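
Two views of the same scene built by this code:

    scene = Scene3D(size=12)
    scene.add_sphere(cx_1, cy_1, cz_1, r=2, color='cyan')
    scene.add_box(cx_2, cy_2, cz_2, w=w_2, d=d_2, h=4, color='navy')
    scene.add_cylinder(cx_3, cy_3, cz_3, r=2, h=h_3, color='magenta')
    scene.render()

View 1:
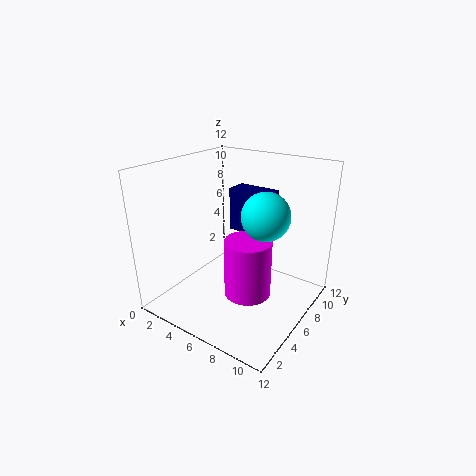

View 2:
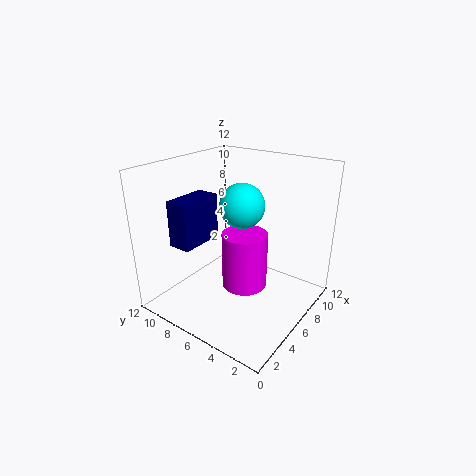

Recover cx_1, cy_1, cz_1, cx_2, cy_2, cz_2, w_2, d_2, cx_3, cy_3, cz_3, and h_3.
cx_1 = 8; cy_1 = 7; cz_1 = 8; cx_2 = 3; cy_2 = 9; cz_2 = 5; w_2 = 4; d_2 = 2; cx_3 = 7; cy_3 = 6; cz_3 = 1; h_3 = 5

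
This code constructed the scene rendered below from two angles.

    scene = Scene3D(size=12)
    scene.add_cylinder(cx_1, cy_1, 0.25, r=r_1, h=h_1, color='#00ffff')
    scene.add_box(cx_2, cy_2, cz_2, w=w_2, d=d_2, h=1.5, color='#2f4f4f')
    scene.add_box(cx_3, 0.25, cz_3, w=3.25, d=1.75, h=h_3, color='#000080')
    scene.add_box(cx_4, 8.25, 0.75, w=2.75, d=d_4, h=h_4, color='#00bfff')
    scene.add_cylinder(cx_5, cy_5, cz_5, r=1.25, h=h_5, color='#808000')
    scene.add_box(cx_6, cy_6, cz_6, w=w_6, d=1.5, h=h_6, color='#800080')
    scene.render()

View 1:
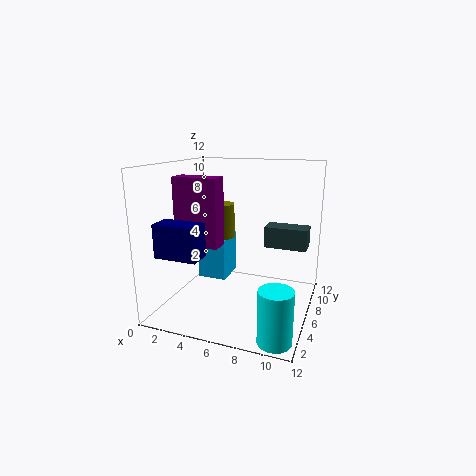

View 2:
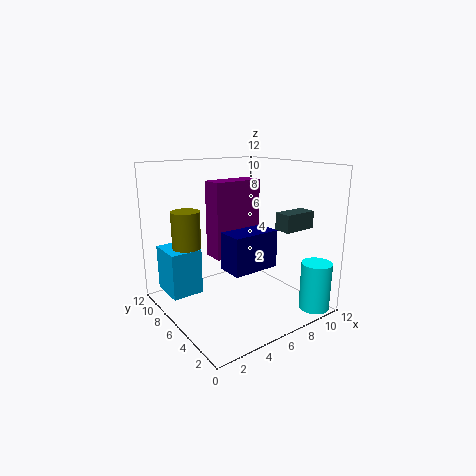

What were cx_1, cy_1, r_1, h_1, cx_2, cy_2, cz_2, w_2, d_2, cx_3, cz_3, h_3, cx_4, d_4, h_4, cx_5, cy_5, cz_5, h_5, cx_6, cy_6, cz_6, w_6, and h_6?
cx_1 = 10.5
cy_1 = 1.25
r_1 = 1.25
h_1 = 4
cx_2 = 9
cy_2 = 3.25
cz_2 = 6.5
w_2 = 3
d_2 = 1.5
cx_3 = 1.75
cz_3 = 5.75
h_3 = 2.5
cx_4 = 1
d_4 = 3.25
h_4 = 4
cx_5 = 3
cy_5 = 9.5
cz_5 = 4.75
h_5 = 3.25
cx_6 = 2
cy_6 = 2.75
cz_6 = 6
w_6 = 3.5
h_6 = 5.25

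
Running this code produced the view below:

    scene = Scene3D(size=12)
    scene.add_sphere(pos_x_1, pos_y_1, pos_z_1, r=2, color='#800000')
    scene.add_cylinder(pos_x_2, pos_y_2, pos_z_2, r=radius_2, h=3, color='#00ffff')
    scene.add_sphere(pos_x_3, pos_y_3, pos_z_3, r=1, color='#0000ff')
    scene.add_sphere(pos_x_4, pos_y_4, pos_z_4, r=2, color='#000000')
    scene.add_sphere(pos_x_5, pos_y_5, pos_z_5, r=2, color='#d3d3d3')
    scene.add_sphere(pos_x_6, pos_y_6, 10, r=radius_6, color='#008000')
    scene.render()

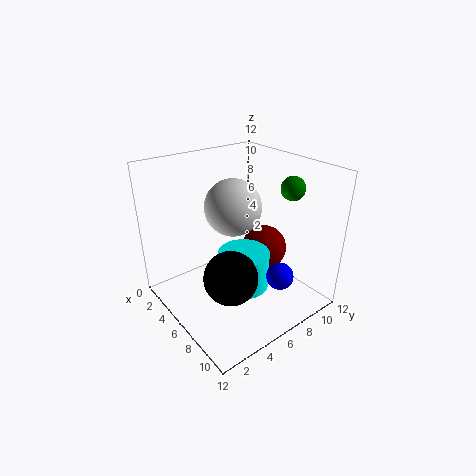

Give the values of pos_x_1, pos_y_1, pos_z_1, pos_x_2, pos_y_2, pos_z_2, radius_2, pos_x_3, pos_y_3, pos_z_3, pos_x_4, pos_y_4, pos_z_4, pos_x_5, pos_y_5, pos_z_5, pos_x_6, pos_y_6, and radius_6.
pos_x_1 = 6
pos_y_1 = 9
pos_z_1 = 4
pos_x_2 = 8
pos_y_2 = 5
pos_z_2 = 3
radius_2 = 2
pos_x_3 = 11
pos_y_3 = 6
pos_z_3 = 5
pos_x_4 = 9
pos_y_4 = 3
pos_z_4 = 5
pos_x_5 = 8
pos_y_5 = 4
pos_z_5 = 10
pos_x_6 = 8
pos_y_6 = 10
radius_6 = 1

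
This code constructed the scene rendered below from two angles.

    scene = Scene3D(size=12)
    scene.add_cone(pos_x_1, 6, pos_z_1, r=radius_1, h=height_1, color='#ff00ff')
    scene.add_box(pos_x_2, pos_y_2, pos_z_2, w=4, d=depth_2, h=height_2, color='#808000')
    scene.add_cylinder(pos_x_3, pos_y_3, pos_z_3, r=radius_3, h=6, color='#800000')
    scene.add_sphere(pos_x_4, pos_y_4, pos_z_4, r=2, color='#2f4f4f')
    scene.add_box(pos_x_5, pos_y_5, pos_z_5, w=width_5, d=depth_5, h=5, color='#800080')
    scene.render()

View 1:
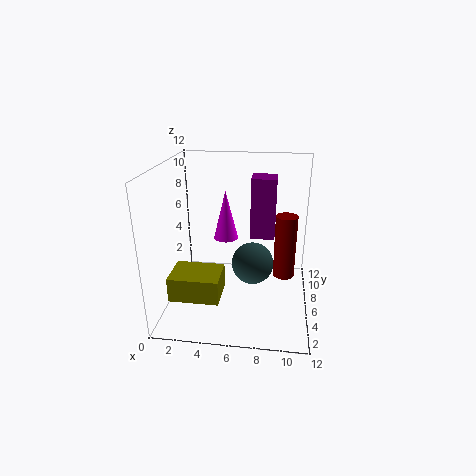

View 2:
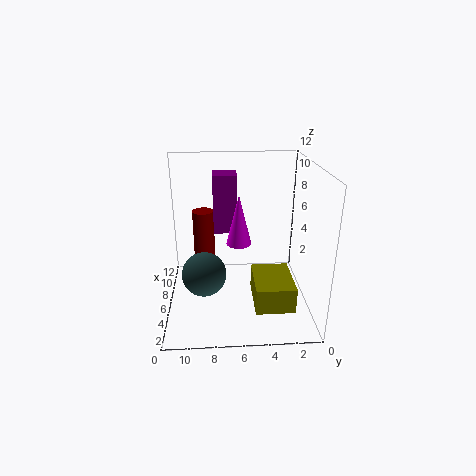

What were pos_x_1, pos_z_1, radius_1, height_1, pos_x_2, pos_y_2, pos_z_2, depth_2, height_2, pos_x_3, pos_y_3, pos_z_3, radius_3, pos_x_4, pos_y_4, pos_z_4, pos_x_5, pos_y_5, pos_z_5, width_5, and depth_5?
pos_x_1 = 5, pos_z_1 = 6, radius_1 = 1, height_1 = 4, pos_x_2 = 1, pos_y_2 = 2, pos_z_2 = 2, depth_2 = 3, height_2 = 2, pos_x_3 = 10, pos_y_3 = 9, pos_z_3 = 1, radius_3 = 1, pos_x_4 = 7, pos_y_4 = 9, pos_z_4 = 2, pos_x_5 = 7, pos_y_5 = 6, pos_z_5 = 6, width_5 = 2, depth_5 = 2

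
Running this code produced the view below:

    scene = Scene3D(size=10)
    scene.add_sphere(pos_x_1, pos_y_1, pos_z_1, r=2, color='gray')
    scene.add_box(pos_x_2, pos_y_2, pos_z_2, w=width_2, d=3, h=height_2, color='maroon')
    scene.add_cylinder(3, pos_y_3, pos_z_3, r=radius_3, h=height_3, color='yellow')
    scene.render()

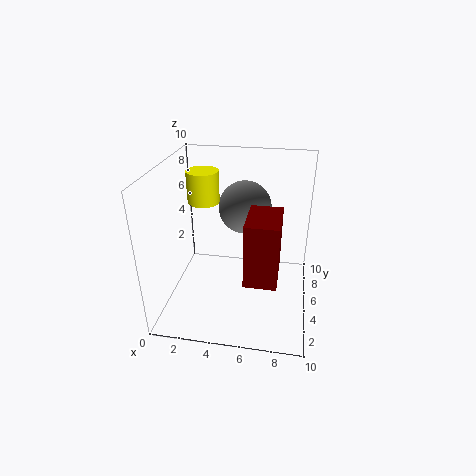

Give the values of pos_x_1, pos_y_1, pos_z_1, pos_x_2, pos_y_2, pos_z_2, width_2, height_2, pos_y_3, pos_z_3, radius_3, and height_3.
pos_x_1 = 5; pos_y_1 = 8; pos_z_1 = 6; pos_x_2 = 6; pos_y_2 = 1; pos_z_2 = 4; width_2 = 2; height_2 = 4; pos_y_3 = 4; pos_z_3 = 8; radius_3 = 1; height_3 = 2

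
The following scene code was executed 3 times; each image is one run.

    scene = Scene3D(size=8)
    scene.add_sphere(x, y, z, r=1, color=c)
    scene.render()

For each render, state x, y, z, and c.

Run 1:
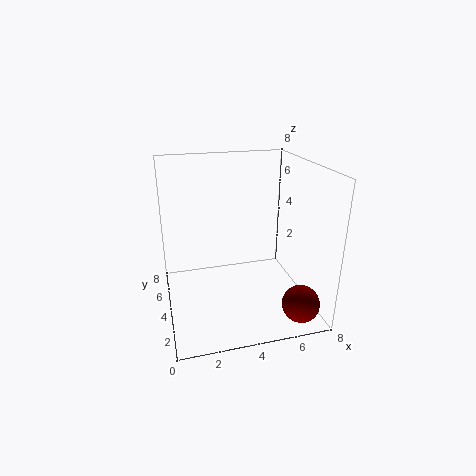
x = 6.75
y = 1.25
z = 1
c = 'maroon'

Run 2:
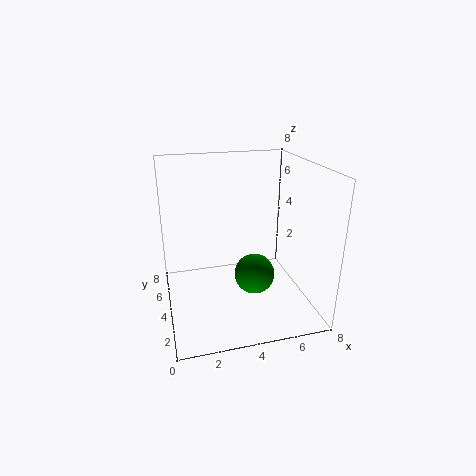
x = 4.25
y = 1.75
z = 3
c = 'green'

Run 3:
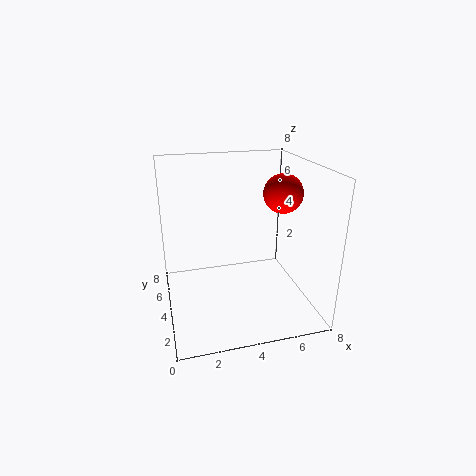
x = 6
y = 2.75
z = 6.75
c = 'red'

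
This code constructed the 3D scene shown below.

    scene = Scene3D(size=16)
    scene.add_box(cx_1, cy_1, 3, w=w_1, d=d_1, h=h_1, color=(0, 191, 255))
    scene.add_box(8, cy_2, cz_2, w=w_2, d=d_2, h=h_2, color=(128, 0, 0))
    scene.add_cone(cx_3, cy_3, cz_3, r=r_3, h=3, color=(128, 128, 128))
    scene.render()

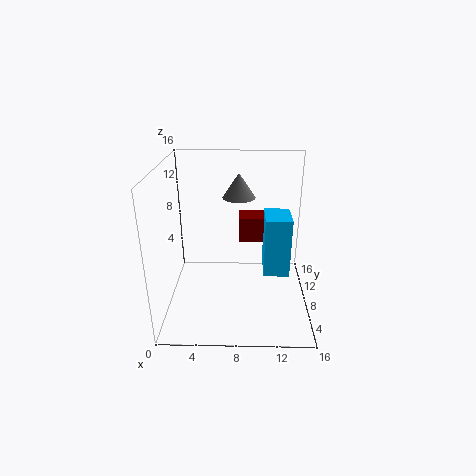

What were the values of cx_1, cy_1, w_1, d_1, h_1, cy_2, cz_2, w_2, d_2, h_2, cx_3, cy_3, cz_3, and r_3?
cx_1 = 11
cy_1 = 8
w_1 = 3
d_1 = 4
h_1 = 7
cy_2 = 11
cz_2 = 6
w_2 = 5
d_2 = 3
h_2 = 3
cx_3 = 8
cy_3 = 13
cz_3 = 11
r_3 = 2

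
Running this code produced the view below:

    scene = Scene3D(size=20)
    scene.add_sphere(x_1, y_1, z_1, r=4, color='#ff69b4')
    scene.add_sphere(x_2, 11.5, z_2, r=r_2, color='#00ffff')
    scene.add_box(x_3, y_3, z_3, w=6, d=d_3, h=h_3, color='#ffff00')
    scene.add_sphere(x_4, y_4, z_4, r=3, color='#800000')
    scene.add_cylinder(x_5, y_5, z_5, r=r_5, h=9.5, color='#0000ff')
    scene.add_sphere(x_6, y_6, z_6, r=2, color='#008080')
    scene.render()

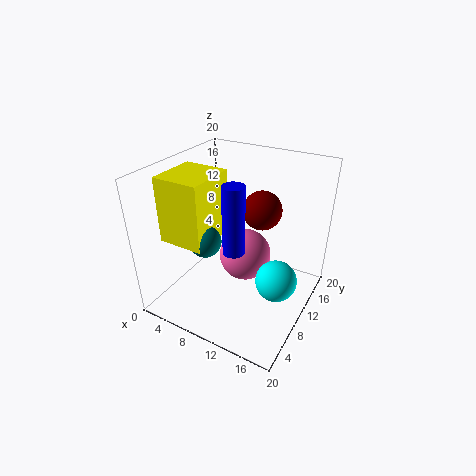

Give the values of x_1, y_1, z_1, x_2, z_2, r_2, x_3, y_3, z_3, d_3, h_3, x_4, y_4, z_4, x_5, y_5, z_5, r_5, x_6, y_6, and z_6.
x_1 = 9; y_1 = 14; z_1 = 4.5; x_2 = 15.5; z_2 = 3.5; r_2 = 3; x_3 = 3; y_3 = 2.5; z_3 = 11.5; d_3 = 6.5; h_3 = 8.5; x_4 = 10.5; y_4 = 16.5; z_4 = 11.5; x_5 = 10.5; y_5 = 8; z_5 = 9; r_5 = 1.5; x_6 = 8.5; y_6 = 4.5; z_6 = 12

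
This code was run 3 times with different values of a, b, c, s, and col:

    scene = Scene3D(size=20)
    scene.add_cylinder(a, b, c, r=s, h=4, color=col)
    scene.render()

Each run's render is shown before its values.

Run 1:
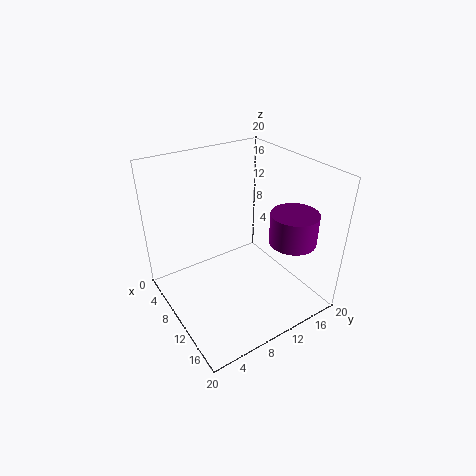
a = 16.5, b = 14, c = 11.5, s = 3, col = 'purple'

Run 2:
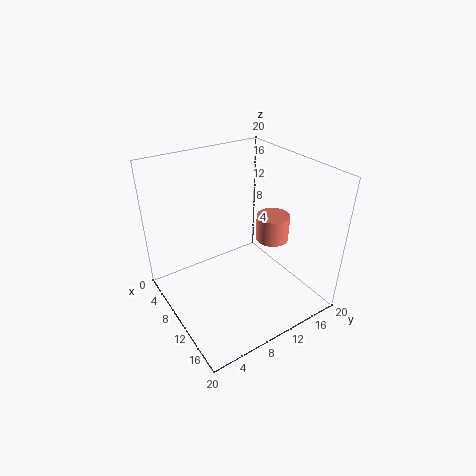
a = 9, b = 17, c = 7, s = 2.5, col = 'salmon'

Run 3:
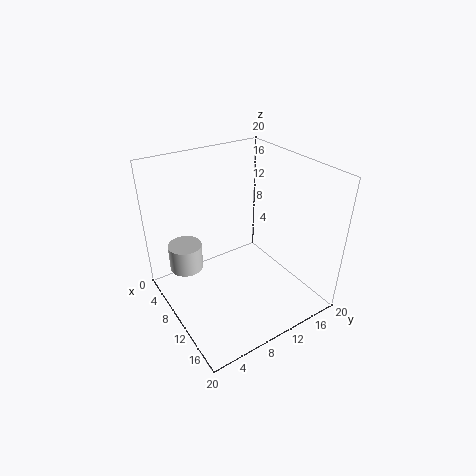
a = 4, b = 4.5, c = 3.5, s = 2.5, col = 'lightgray'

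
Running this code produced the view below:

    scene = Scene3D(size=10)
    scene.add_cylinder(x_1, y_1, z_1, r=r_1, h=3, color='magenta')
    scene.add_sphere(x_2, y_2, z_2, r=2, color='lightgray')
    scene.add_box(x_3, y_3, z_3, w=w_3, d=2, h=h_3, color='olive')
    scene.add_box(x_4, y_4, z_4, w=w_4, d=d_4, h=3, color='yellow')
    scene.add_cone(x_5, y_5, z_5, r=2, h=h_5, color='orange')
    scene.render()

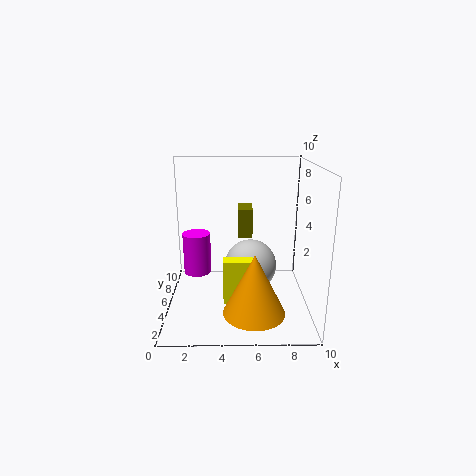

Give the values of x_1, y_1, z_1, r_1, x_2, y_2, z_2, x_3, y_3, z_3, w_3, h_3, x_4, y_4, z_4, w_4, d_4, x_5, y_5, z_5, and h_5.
x_1 = 2
y_1 = 6
z_1 = 2
r_1 = 1
x_2 = 6
y_2 = 7
z_2 = 2
x_3 = 5
y_3 = 5
z_3 = 5
w_3 = 1
h_3 = 2
x_4 = 4
y_4 = 3
z_4 = 1
w_4 = 2
d_4 = 1
x_5 = 6
y_5 = 2
z_5 = 1
h_5 = 4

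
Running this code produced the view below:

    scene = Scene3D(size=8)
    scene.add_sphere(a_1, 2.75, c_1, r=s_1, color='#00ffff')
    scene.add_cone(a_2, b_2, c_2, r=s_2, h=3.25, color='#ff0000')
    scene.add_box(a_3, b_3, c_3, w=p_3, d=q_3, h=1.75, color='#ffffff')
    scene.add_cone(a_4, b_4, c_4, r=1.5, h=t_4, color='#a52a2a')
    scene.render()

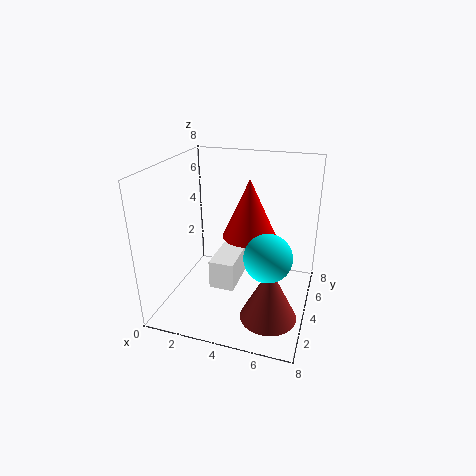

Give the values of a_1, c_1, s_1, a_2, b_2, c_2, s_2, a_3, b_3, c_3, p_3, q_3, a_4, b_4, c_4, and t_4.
a_1 = 6; c_1 = 3.75; s_1 = 1.25; a_2 = 4.5; b_2 = 4.5; c_2 = 4; s_2 = 1.5; a_3 = 2.25; b_3 = 3.75; c_3 = 0.5; p_3 = 1.5; q_3 = 2.75; a_4 = 6.25; b_4 = 2.25; c_4 = 0.5; t_4 = 3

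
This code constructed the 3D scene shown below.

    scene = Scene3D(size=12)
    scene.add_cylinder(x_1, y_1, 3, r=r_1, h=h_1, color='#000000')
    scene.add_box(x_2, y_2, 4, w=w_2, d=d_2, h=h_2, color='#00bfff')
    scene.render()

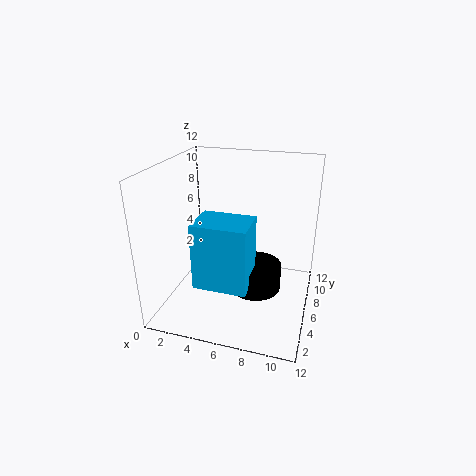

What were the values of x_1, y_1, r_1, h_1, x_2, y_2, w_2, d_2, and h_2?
x_1 = 8
y_1 = 4
r_1 = 2
h_1 = 2
x_2 = 4
y_2 = 1
w_2 = 4
d_2 = 3
h_2 = 5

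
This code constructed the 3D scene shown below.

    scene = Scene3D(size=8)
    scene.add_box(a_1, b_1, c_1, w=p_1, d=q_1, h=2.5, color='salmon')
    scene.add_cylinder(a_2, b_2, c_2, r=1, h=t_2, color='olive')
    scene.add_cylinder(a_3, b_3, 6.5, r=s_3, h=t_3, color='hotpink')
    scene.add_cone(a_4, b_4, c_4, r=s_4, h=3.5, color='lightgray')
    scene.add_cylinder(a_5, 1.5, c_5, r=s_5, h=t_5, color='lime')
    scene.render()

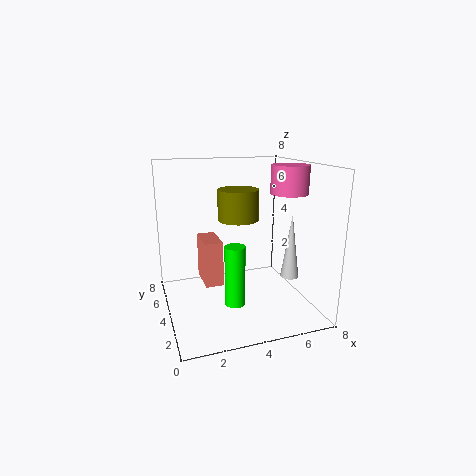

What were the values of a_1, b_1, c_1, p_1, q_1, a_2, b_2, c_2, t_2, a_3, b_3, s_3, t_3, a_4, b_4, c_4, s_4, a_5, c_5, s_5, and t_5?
a_1 = 2; b_1 = 3.5; c_1 = 1.5; p_1 = 1; q_1 = 2; a_2 = 3.5; b_2 = 2.5; c_2 = 5.5; t_2 = 1.5; a_3 = 6.5; b_3 = 3; s_3 = 1; t_3 = 1.5; a_4 = 6.5; b_4 = 2.5; c_4 = 2; s_4 = 0.5; a_5 = 3; c_5 = 1.5; s_5 = 0.5; t_5 = 3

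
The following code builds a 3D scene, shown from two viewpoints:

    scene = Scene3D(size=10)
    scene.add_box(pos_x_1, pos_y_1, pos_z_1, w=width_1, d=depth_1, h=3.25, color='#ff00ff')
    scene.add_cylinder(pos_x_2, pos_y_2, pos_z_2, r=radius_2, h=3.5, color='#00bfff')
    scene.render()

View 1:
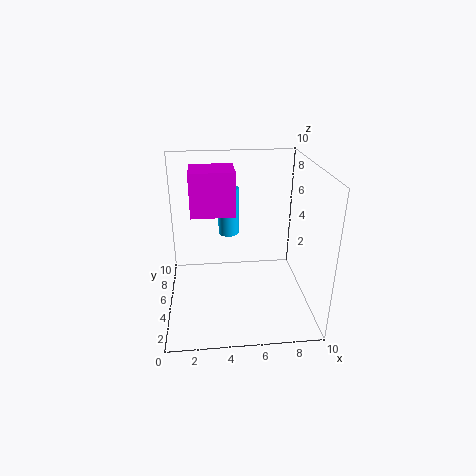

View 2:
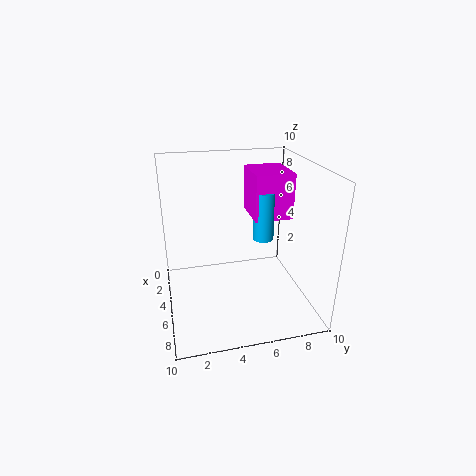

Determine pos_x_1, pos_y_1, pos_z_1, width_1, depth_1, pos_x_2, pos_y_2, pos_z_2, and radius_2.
pos_x_1 = 1.75; pos_y_1 = 6.25; pos_z_1 = 6; width_1 = 3.25; depth_1 = 2.75; pos_x_2 = 4.5; pos_y_2 = 7; pos_z_2 = 4.5; radius_2 = 0.75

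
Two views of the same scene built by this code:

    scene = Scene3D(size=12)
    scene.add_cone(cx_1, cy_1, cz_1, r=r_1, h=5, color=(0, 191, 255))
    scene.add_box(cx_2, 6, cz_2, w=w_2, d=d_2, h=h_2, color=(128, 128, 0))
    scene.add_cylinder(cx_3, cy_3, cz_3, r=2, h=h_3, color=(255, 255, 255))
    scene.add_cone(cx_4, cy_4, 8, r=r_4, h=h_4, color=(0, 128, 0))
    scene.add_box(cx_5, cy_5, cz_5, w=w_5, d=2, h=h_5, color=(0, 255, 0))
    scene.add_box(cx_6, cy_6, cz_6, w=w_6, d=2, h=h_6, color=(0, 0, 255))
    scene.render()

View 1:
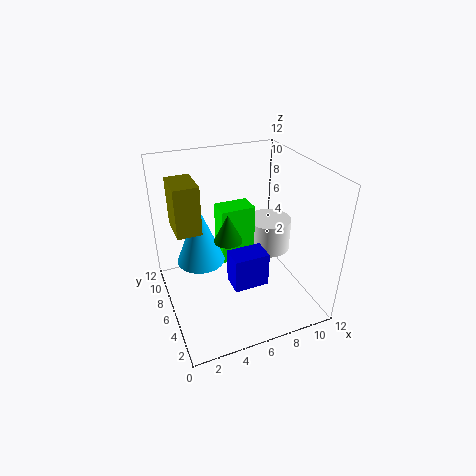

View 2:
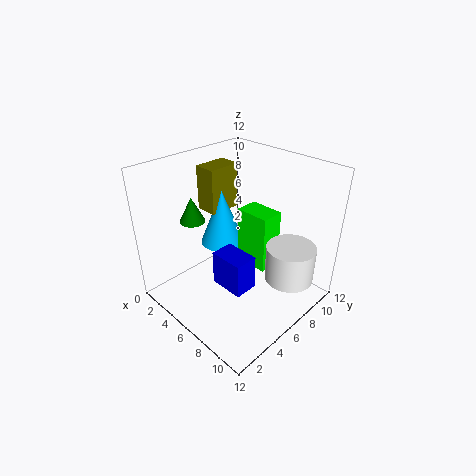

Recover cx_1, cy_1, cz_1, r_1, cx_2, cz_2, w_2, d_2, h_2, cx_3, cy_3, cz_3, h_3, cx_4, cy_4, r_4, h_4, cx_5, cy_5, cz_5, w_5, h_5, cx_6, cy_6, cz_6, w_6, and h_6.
cx_1 = 3
cy_1 = 7
cz_1 = 4
r_1 = 2
cx_2 = 1
cz_2 = 7
w_2 = 2
d_2 = 3
h_2 = 4
cx_3 = 10
cy_3 = 8
cz_3 = 3
h_3 = 3
cx_4 = 4
cy_4 = 3
r_4 = 1
h_4 = 2
cx_5 = 5
cy_5 = 7
cz_5 = 3
w_5 = 3
h_5 = 5
cx_6 = 5
cy_6 = 4
cz_6 = 2
w_6 = 3
h_6 = 3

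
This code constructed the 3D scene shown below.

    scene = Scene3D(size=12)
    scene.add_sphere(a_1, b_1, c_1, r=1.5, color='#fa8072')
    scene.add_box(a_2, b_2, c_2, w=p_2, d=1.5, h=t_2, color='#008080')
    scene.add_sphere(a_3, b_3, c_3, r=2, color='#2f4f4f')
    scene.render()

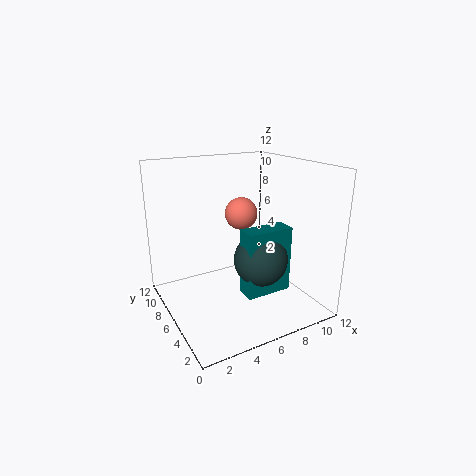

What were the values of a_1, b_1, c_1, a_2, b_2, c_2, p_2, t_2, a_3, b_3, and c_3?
a_1 = 8; b_1 = 9; c_1 = 7; a_2 = 4.5; b_2 = 1.5; c_2 = 3; p_2 = 3.5; t_2 = 5; a_3 = 6; b_3 = 2.5; c_3 = 5.5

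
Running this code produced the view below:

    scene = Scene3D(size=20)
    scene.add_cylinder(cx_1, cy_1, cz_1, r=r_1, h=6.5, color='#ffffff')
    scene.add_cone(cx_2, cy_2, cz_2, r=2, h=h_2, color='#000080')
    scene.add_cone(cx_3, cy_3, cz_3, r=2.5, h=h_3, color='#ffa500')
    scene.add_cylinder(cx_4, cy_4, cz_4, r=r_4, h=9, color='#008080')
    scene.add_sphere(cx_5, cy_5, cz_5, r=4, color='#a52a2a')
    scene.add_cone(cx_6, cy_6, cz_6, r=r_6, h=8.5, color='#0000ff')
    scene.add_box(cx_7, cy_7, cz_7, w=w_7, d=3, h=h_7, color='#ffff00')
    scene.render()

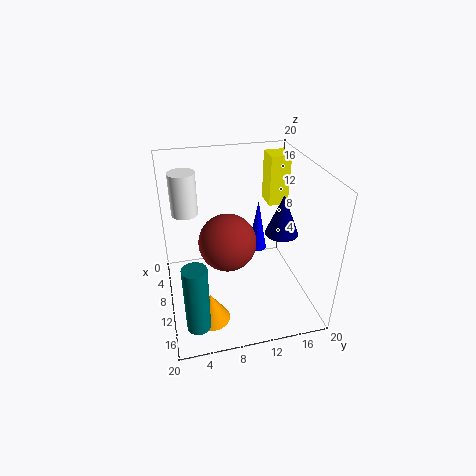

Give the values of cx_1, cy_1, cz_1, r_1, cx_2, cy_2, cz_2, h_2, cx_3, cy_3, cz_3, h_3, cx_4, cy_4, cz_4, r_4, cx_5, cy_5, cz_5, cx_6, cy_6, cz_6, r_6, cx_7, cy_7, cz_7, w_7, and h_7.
cx_1 = 3; cy_1 = 3.5; cz_1 = 11; r_1 = 2; cx_2 = 15.5; cy_2 = 14; cz_2 = 13.5; h_2 = 5; cx_3 = 15; cy_3 = 5; cz_3 = 1; h_3 = 4; cx_4 = 17.5; cy_4 = 3; cz_4 = 2.5; r_4 = 1.5; cx_5 = 10; cy_5 = 8.5; cz_5 = 9.5; cx_6 = 3.5; cy_6 = 15; cz_6 = 3.5; r_6 = 1.5; cx_7 = 2; cy_7 = 16; cz_7 = 12; w_7 = 3.5; h_7 = 7.5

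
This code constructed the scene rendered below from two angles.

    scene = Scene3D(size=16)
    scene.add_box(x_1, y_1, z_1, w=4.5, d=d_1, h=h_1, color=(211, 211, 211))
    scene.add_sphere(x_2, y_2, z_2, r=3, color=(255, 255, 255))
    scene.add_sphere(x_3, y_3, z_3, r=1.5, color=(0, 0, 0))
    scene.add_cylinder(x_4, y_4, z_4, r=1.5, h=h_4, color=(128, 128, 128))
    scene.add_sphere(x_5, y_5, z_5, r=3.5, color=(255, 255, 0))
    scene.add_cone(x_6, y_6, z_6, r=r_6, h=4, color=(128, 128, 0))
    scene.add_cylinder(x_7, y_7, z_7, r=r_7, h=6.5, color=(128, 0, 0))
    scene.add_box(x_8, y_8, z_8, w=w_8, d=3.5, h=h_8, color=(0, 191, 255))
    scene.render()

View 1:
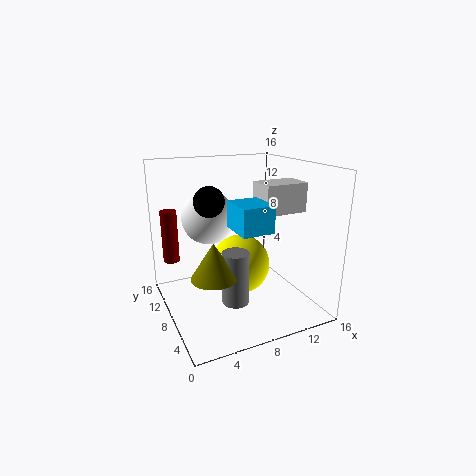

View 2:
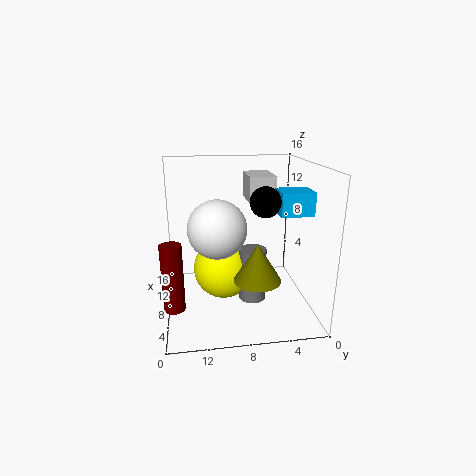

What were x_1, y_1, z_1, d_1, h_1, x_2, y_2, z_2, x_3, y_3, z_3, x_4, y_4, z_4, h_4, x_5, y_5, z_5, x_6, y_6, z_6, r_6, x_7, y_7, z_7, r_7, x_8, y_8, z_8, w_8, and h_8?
x_1 = 9
y_1 = 3.5
z_1 = 11.5
d_1 = 3
h_1 = 3
x_2 = 5.5
y_2 = 10.5
z_2 = 10
x_3 = 4
y_3 = 6
z_3 = 13
x_4 = 7
y_4 = 6.5
z_4 = 1
h_4 = 6
x_5 = 9
y_5 = 9.5
z_5 = 4
x_6 = 4.5
y_6 = 6.5
z_6 = 4.5
r_6 = 2.5
x_7 = 2
y_7 = 15
z_7 = 3.5
r_7 = 1
x_8 = 5
y_8 = 0.5
z_8 = 11
w_8 = 3
h_8 = 2.5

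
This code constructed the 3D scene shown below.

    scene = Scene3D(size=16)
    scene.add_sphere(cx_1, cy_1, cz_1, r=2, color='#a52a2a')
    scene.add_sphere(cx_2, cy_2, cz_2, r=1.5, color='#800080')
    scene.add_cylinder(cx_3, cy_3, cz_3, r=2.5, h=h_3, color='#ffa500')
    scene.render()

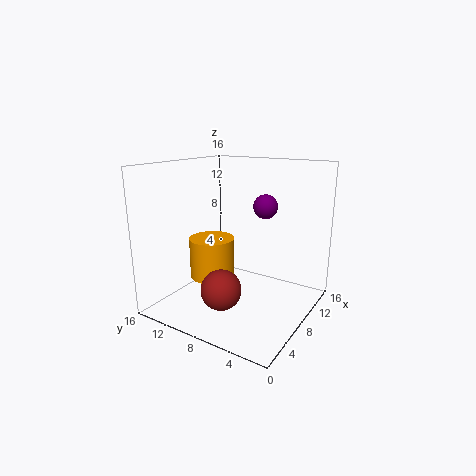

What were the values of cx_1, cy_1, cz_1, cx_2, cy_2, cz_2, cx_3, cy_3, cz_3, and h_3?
cx_1 = 2.5; cy_1 = 6.5; cz_1 = 4.5; cx_2 = 13.5; cy_2 = 7.5; cz_2 = 10.5; cx_3 = 6.5; cy_3 = 10.5; cz_3 = 3.5; h_3 = 4.5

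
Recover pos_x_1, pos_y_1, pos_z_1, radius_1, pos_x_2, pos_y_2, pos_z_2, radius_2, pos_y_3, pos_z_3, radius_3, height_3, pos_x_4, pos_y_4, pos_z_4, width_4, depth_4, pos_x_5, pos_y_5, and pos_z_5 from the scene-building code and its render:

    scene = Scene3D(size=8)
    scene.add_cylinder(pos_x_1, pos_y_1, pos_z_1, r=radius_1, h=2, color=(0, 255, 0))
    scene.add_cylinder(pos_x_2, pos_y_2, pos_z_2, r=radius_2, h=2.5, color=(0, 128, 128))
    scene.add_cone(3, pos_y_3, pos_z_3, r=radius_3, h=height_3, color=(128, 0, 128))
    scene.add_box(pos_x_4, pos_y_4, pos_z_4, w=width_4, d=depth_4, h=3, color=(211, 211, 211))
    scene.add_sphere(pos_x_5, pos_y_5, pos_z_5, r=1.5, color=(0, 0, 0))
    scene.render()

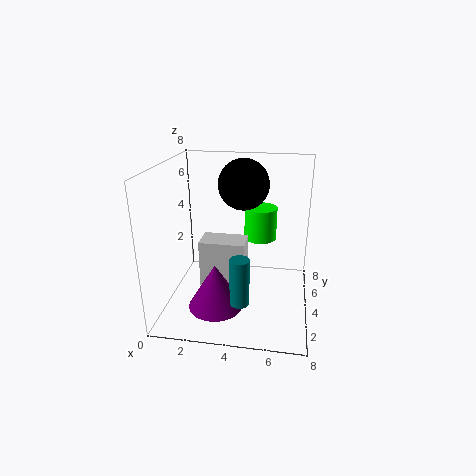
pos_x_1 = 5; pos_y_1 = 6.5; pos_z_1 = 3; radius_1 = 1; pos_x_2 = 4.5; pos_y_2 = 1.5; pos_z_2 = 1.5; radius_2 = 0.5; pos_y_3 = 2.5; pos_z_3 = 0.5; radius_3 = 1.5; height_3 = 2.5; pos_x_4 = 2; pos_y_4 = 3; pos_z_4 = 1; width_4 = 2.5; depth_4 = 1.5; pos_x_5 = 4; pos_y_5 = 6; pos_z_5 = 6.5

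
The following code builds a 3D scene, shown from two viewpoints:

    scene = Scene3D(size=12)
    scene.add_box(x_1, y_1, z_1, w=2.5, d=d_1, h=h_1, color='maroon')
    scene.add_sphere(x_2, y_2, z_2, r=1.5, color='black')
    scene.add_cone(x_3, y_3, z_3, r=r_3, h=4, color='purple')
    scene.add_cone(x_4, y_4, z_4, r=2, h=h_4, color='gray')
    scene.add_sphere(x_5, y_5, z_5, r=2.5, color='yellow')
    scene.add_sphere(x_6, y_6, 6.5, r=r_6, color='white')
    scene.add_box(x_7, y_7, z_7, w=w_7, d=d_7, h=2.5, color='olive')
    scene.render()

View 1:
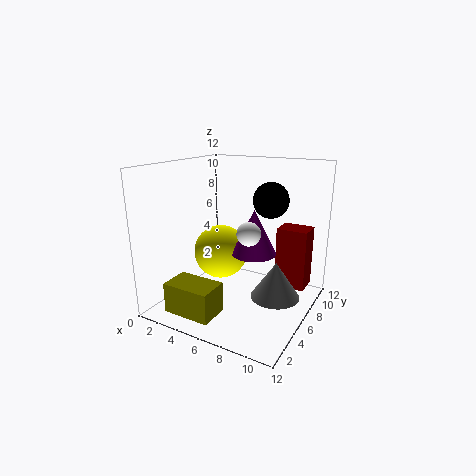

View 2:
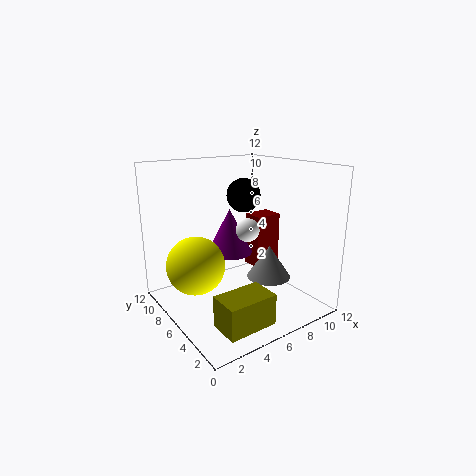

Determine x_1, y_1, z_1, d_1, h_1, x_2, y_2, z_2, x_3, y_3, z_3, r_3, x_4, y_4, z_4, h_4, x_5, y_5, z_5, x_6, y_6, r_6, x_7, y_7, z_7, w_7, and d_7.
x_1 = 9, y_1 = 7, z_1 = 2, d_1 = 2, h_1 = 5, x_2 = 8, y_2 = 8, z_2 = 9, x_3 = 6.5, y_3 = 8, z_3 = 4, r_3 = 2, x_4 = 9.5, y_4 = 6, z_4 = 1.5, h_4 = 3, x_5 = 3, y_5 = 8, z_5 = 3.5, x_6 = 7, y_6 = 6, r_6 = 1, x_7 = 2, y_7 = 1, z_7 = 0.5, w_7 = 4, d_7 = 2.5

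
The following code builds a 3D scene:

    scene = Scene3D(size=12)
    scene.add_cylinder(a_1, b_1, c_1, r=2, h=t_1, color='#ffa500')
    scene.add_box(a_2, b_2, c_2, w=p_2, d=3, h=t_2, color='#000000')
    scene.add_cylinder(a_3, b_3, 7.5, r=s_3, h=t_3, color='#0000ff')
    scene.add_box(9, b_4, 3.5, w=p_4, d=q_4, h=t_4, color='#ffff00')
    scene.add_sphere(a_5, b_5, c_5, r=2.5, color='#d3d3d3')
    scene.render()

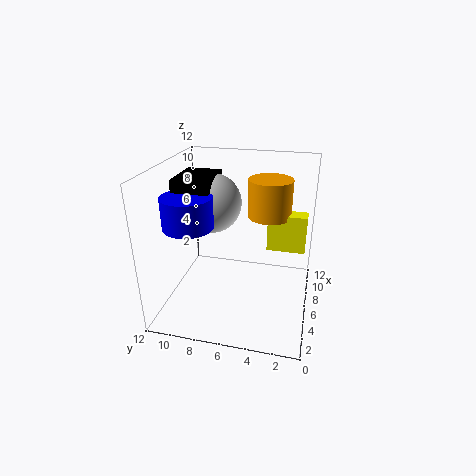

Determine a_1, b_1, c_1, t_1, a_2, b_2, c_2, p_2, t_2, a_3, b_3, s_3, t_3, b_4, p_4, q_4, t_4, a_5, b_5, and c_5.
a_1 = 10, b_1 = 4, c_1 = 6.5, t_1 = 3.5, a_2 = 4.5, b_2 = 8, c_2 = 8.5, p_2 = 4, t_2 = 2.5, a_3 = 4, b_3 = 9.5, s_3 = 2, t_3 = 2.5, b_4 = 0.5, p_4 = 1.5, q_4 = 3.5, t_4 = 3.5, a_5 = 7, b_5 = 8.5, c_5 = 8.5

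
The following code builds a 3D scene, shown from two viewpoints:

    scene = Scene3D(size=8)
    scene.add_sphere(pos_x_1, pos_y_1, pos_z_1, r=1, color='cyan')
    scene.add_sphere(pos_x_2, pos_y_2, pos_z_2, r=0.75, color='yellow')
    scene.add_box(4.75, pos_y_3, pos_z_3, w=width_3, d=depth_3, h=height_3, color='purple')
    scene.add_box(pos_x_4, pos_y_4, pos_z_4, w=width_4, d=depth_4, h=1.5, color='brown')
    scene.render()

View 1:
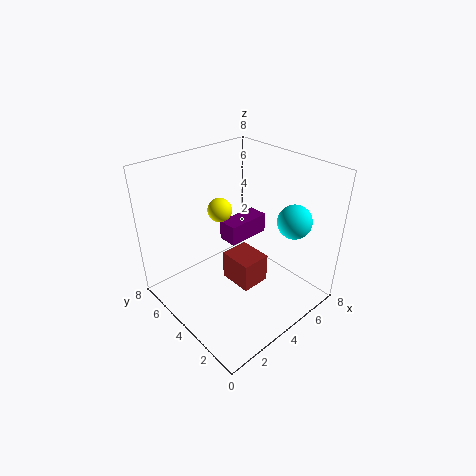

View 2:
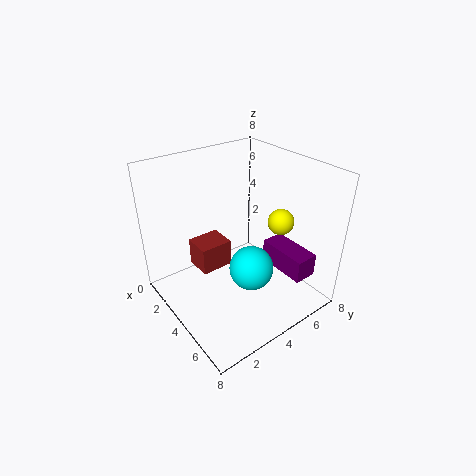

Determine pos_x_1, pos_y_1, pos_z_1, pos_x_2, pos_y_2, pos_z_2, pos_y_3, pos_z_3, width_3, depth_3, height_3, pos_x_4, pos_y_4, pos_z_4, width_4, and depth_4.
pos_x_1 = 7
pos_y_1 = 2.5
pos_z_1 = 4.5
pos_x_2 = 4.75
pos_y_2 = 6.5
pos_z_2 = 4.5
pos_y_3 = 5.25
pos_z_3 = 2.5
width_3 = 2.75
depth_3 = 1.25
height_3 = 1.25
pos_x_4 = 2.5
pos_y_4 = 1.75
pos_z_4 = 2.5
width_4 = 1.5
depth_4 = 1.75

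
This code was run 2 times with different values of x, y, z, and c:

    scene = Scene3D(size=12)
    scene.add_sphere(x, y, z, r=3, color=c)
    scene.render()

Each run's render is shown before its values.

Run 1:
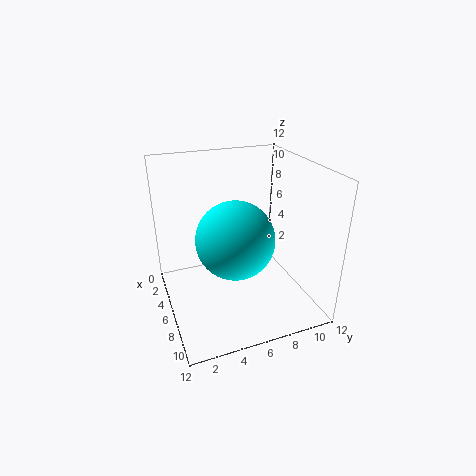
x = 8; y = 5; z = 7; c = 'cyan'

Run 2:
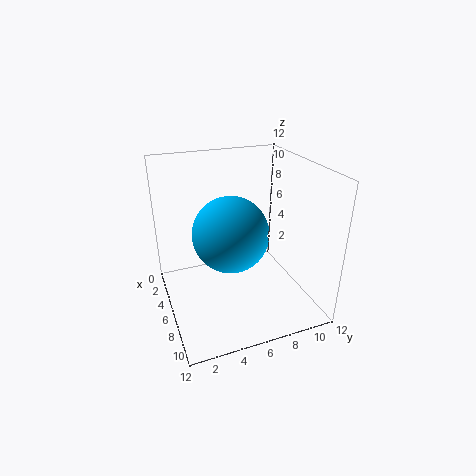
x = 7; y = 5; z = 7; c = 'deepskyblue'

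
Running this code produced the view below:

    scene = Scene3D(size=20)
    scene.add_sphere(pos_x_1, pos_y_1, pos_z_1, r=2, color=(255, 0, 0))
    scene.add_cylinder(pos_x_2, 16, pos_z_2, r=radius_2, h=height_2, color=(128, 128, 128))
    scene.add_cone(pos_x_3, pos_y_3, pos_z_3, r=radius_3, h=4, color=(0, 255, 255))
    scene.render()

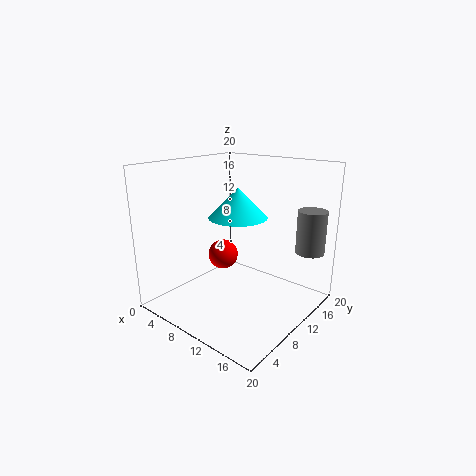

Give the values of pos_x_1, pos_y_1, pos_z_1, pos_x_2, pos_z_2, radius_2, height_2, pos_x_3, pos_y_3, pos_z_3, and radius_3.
pos_x_1 = 9
pos_y_1 = 8
pos_z_1 = 8
pos_x_2 = 18
pos_z_2 = 8
radius_2 = 2
height_2 = 6
pos_x_3 = 10
pos_y_3 = 10
pos_z_3 = 13
radius_3 = 4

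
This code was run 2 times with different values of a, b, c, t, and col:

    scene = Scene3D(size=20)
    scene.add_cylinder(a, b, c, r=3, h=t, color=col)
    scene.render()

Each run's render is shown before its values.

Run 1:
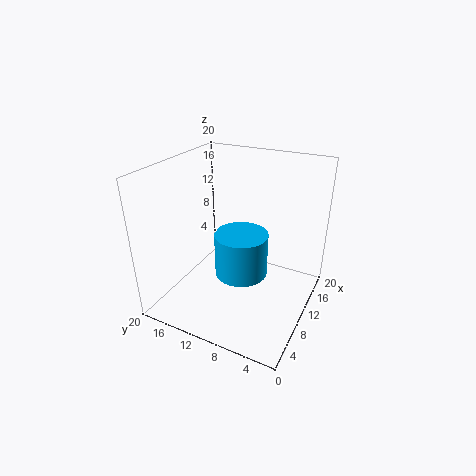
a = 3.5; b = 6.25; c = 9.75; t = 5; col = 'deepskyblue'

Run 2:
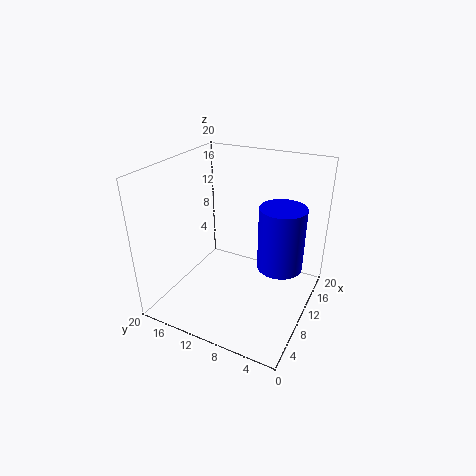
a = 10; b = 3.75; c = 7.25; t = 8.5; col = 'blue'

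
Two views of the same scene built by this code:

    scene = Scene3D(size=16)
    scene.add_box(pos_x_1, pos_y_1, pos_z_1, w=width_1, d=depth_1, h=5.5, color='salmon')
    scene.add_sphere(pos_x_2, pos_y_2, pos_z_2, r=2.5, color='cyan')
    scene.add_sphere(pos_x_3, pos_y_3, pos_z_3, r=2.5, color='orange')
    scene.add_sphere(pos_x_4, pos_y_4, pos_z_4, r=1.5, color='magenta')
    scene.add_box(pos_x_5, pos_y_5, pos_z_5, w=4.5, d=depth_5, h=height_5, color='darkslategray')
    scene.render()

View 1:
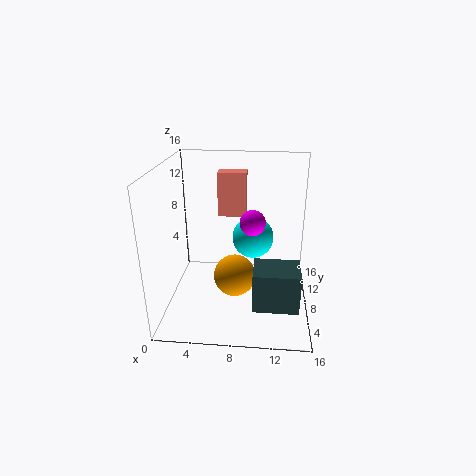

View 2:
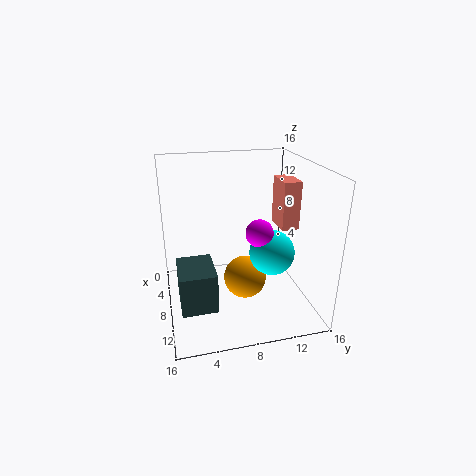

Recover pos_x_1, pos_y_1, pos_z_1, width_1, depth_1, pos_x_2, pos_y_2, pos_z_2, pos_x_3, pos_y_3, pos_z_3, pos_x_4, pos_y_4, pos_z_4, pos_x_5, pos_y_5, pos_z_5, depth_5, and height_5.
pos_x_1 = 5
pos_y_1 = 13
pos_z_1 = 8.5
width_1 = 3.5
depth_1 = 2
pos_x_2 = 9.5
pos_y_2 = 11.5
pos_z_2 = 6.5
pos_x_3 = 7.5
pos_y_3 = 9
pos_z_3 = 2.5
pos_x_4 = 9.5
pos_y_4 = 10
pos_z_4 = 9
pos_x_5 = 10
pos_y_5 = 1
pos_z_5 = 3.5
depth_5 = 3.5
height_5 = 4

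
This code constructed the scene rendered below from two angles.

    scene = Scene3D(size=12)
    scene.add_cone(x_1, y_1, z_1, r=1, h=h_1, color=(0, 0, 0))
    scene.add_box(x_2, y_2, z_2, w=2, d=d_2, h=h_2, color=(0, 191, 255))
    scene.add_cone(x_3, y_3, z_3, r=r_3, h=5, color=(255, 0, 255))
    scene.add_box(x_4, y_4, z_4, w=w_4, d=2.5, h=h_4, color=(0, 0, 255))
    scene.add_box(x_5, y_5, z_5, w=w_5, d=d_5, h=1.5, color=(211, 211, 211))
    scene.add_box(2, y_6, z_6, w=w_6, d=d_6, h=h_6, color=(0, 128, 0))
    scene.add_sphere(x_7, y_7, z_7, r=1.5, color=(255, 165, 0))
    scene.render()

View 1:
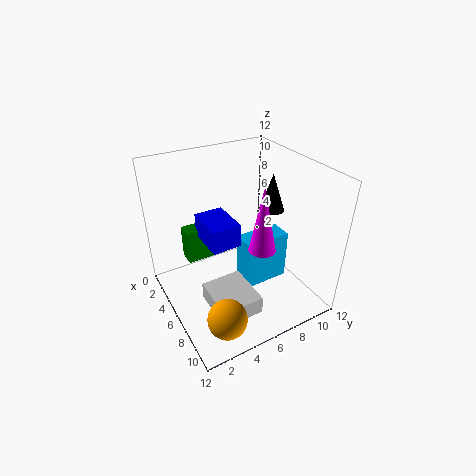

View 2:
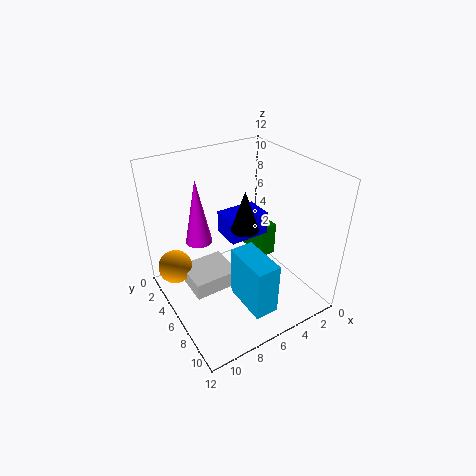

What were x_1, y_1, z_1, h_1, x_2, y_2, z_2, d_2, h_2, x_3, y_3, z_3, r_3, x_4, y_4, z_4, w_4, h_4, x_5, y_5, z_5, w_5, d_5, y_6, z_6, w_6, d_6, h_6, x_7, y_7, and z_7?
x_1 = 7, y_1 = 8.5, z_1 = 8.5, h_1 = 3, x_2 = 5, y_2 = 6.5, z_2 = 1, d_2 = 4, h_2 = 4.5, x_3 = 9.5, y_3 = 6, z_3 = 7, r_3 = 1, x_4 = 3, y_4 = 3.5, z_4 = 5.5, w_4 = 3.5, h_4 = 2, x_5 = 6, y_5 = 2.5, z_5 = 1, w_5 = 4, d_5 = 3.5, y_6 = 2.5, z_6 = 3, w_6 = 1.5, d_6 = 3.5, h_6 = 3, x_7 = 10.5, y_7 = 2.5, z_7 = 2.5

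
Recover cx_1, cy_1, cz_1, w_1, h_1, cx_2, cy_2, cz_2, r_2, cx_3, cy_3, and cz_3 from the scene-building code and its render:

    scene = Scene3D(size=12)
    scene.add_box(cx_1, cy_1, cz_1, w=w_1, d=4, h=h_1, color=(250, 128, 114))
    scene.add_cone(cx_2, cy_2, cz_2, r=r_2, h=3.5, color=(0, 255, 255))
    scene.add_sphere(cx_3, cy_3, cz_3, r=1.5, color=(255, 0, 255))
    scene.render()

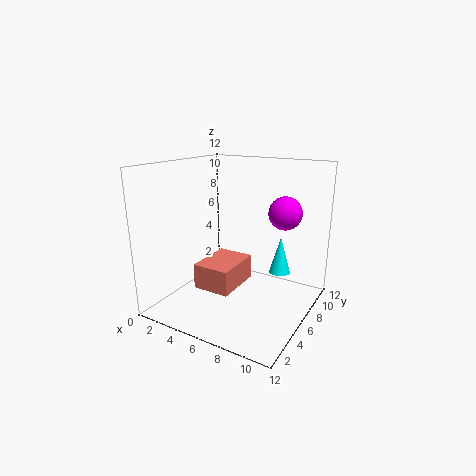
cx_1 = 4
cy_1 = 2.5
cz_1 = 2.5
w_1 = 3
h_1 = 2
cx_2 = 8
cy_2 = 10.5
cz_2 = 1.5
r_2 = 1
cx_3 = 8.5
cy_3 = 10
cz_3 = 7.5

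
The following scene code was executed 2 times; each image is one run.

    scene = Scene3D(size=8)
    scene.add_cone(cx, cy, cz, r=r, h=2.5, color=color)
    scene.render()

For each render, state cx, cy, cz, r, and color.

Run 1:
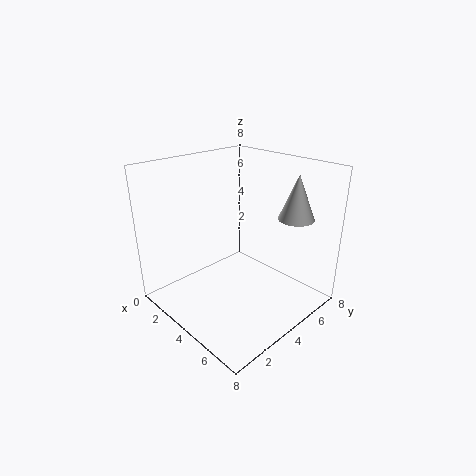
cx = 6
cy = 6.5
cz = 5
r = 1
color = 'lightgray'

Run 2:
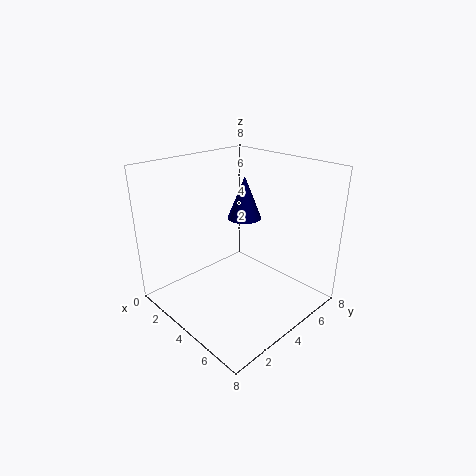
cx = 3
cy = 5.5
cz = 4.5
r = 1
color = 'navy'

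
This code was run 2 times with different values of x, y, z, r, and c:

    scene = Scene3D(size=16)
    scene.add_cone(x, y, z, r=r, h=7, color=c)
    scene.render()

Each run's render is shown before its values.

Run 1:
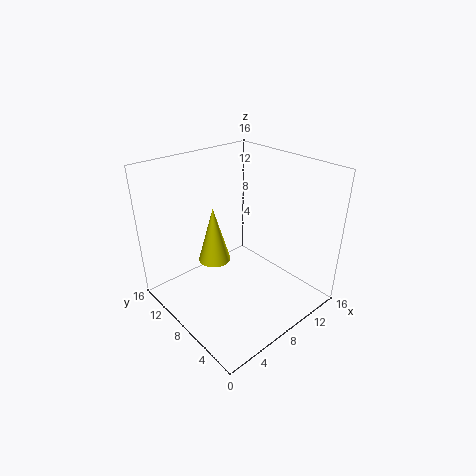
x = 8, y = 12.5, z = 3, r = 2, c = 'yellow'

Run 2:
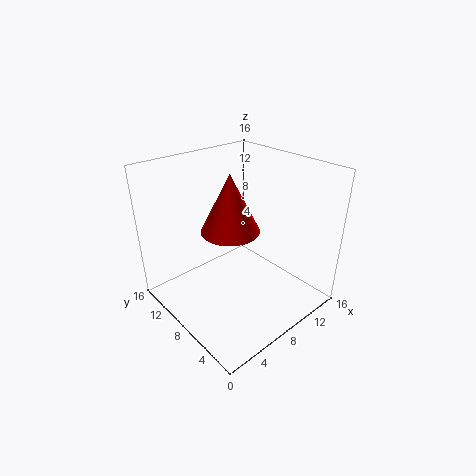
x = 9, y = 10.5, z = 7.5, r = 3.5, c = 'red'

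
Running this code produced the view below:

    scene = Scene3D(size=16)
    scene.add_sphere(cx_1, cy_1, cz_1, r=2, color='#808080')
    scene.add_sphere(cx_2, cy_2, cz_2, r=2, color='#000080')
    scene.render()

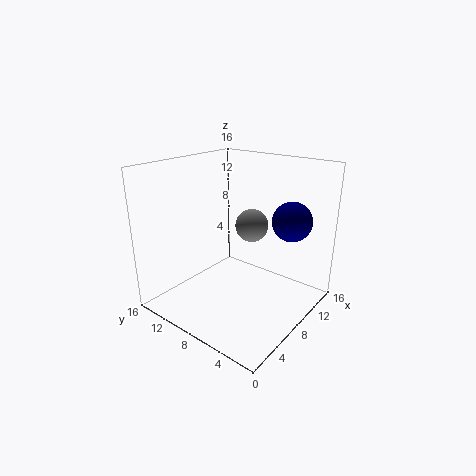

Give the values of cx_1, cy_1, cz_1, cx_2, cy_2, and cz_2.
cx_1 = 12, cy_1 = 9, cz_1 = 8, cx_2 = 9, cy_2 = 2, cz_2 = 11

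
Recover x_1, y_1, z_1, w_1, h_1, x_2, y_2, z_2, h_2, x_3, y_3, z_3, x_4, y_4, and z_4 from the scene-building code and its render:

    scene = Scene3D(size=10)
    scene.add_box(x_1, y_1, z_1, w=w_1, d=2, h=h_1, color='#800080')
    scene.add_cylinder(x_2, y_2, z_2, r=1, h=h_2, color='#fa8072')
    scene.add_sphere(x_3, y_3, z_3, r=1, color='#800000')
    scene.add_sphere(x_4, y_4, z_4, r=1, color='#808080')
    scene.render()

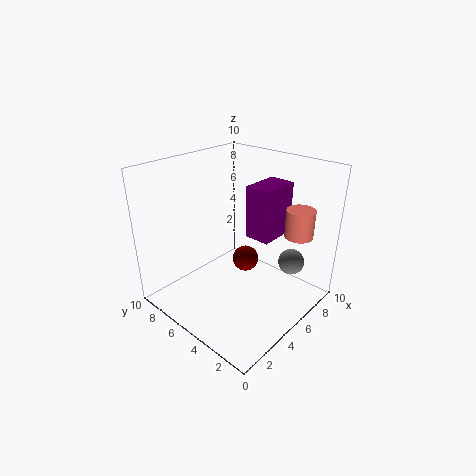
x_1 = 7, y_1 = 4, z_1 = 4, w_1 = 3, h_1 = 4, x_2 = 8, y_2 = 2, z_2 = 5, h_2 = 2, x_3 = 7, y_3 = 6, z_3 = 2, x_4 = 9, y_4 = 3, z_4 = 2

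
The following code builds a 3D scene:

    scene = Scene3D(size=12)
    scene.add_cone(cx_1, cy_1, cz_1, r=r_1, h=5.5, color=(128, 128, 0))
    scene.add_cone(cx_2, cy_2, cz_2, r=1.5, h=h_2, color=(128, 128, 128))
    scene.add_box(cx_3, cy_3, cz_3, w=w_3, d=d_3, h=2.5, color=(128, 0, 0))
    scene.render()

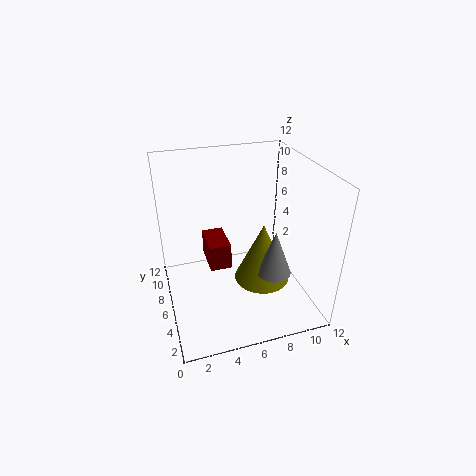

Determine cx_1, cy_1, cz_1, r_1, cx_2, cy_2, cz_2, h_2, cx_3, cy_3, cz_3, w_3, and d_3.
cx_1 = 8.5; cy_1 = 6.5; cz_1 = 1; r_1 = 2.5; cx_2 = 9; cy_2 = 5; cz_2 = 2.5; h_2 = 4; cx_3 = 4; cy_3 = 8; cz_3 = 1.5; w_3 = 2; d_3 = 3.5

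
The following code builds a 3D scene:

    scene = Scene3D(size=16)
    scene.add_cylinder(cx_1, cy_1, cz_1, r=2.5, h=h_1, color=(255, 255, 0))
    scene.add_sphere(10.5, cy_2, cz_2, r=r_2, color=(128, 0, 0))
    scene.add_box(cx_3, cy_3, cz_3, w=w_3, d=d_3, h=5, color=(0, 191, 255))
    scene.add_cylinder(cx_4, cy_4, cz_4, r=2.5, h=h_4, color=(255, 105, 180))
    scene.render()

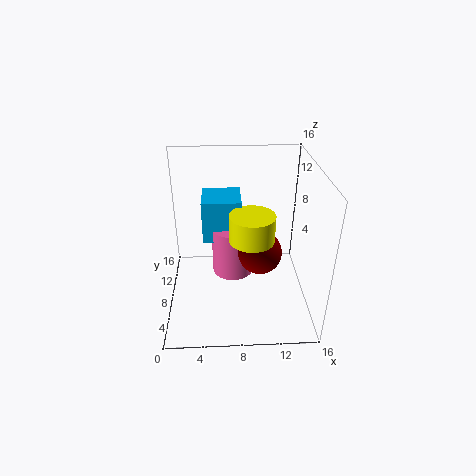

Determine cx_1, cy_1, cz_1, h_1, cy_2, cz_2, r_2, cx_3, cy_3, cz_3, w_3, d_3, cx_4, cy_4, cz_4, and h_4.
cx_1 = 9.5, cy_1 = 7.5, cz_1 = 8, h_1 = 3, cy_2 = 8, cz_2 = 6, r_2 = 2.5, cx_3 = 4, cy_3 = 9.5, cz_3 = 6.5, w_3 = 4.5, d_3 = 4.5, cx_4 = 7.5, cy_4 = 10.5, cz_4 = 2, h_4 = 6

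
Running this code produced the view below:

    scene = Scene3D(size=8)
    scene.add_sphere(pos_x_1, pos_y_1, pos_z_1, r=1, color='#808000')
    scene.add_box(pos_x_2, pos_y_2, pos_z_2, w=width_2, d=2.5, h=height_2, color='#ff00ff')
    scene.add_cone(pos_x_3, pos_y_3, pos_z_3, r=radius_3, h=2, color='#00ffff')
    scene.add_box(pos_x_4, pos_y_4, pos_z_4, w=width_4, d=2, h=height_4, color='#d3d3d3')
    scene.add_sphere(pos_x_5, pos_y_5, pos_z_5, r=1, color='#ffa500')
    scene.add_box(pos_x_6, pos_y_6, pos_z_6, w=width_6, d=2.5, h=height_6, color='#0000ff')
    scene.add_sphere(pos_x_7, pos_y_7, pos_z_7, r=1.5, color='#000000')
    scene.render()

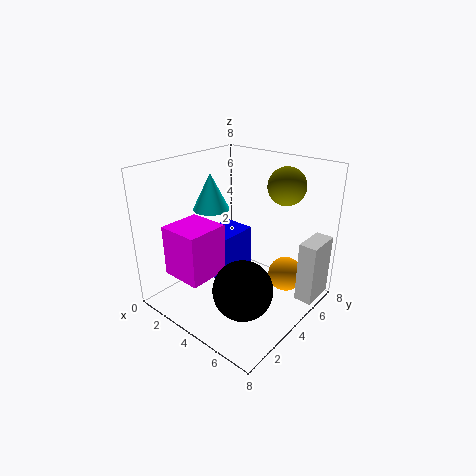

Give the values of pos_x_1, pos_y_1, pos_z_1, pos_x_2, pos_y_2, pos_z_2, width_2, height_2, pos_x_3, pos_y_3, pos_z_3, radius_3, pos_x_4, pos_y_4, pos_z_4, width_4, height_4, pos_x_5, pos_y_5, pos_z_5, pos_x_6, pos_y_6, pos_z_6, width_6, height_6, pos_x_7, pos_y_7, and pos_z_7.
pos_x_1 = 6, pos_y_1 = 5.5, pos_z_1 = 7, pos_x_2 = 0.5, pos_y_2 = 1.5, pos_z_2 = 1.5, width_2 = 2.5, height_2 = 3, pos_x_3 = 2.5, pos_y_3 = 3.5, pos_z_3 = 5.5, radius_3 = 1, pos_x_4 = 7, pos_y_4 = 5.5, pos_z_4 = 0.5, width_4 = 1, height_4 = 3.5, pos_x_5 = 6, pos_y_5 = 6, pos_z_5 = 1.5, pos_x_6 = 1, pos_y_6 = 4, pos_z_6 = 0.5, width_6 = 2, height_6 = 3, pos_x_7 = 6, pos_y_7 = 2, pos_z_7 = 2.5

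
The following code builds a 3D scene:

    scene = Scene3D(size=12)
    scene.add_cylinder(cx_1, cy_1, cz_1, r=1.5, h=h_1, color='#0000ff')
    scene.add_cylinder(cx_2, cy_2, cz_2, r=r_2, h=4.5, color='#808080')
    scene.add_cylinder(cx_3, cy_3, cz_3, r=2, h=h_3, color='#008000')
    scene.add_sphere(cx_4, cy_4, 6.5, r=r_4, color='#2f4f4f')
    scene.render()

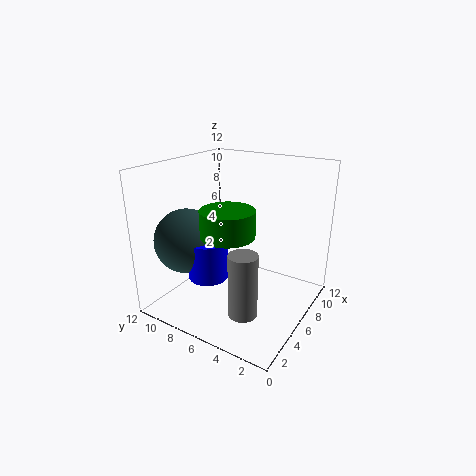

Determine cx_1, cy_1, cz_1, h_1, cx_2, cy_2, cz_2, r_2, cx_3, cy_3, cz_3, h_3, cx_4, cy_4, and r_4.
cx_1 = 2.5, cy_1 = 6.5, cz_1 = 4, h_1 = 3, cx_2 = 1, cy_2 = 2.5, cz_2 = 3, r_2 = 1, cx_3 = 3, cy_3 = 5, cz_3 = 7.5, h_3 = 2, cx_4 = 2.5, cy_4 = 8.5, r_4 = 2.5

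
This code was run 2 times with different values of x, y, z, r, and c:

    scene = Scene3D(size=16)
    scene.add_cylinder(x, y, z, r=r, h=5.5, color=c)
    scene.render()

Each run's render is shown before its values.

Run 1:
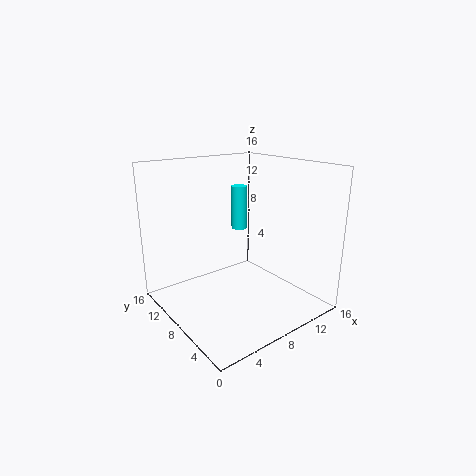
x = 12, y = 13, z = 7, r = 1, c = 'cyan'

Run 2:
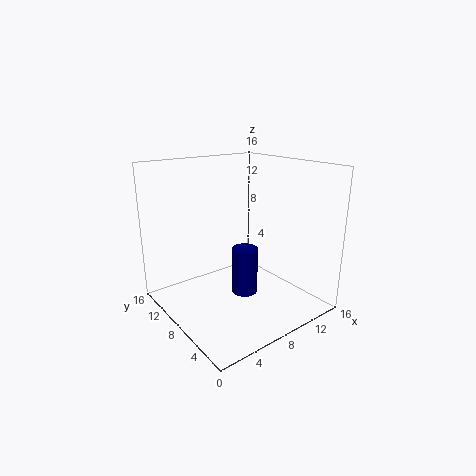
x = 9, y = 8, z = 1, r = 1.5, c = 'navy'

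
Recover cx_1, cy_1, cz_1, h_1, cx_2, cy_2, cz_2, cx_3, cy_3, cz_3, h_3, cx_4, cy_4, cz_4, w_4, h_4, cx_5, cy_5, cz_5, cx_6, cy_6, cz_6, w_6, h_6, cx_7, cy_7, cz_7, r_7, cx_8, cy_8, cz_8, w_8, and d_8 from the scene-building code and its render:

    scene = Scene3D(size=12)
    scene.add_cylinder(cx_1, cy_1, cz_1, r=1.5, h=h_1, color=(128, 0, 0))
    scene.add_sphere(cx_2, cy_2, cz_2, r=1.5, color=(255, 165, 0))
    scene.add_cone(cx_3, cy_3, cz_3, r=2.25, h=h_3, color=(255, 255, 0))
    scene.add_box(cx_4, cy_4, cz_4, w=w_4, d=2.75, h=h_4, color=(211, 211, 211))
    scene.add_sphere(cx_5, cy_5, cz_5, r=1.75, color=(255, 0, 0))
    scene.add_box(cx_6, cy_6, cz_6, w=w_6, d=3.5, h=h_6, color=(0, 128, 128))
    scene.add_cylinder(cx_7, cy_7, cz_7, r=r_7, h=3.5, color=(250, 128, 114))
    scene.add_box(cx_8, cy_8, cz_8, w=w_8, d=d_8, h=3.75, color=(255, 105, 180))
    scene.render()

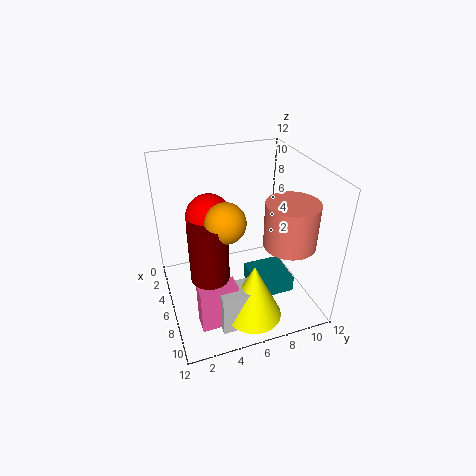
cx_1 = 8; cy_1 = 3; cz_1 = 4.25; h_1 = 4.75; cx_2 = 8.25; cy_2 = 4.25; cz_2 = 9; cx_3 = 9.75; cy_3 = 6; cz_3 = 1; h_3 = 4.75; cx_4 = 8.5; cy_4 = 3.25; cz_4 = 0.25; w_4 = 2; h_4 = 3.5; cx_5 = 6.5; cy_5 = 3.5; cz_5 = 8.75; cx_6 = 4.25; cy_6 = 7.25; cz_6 = 0.25; w_6 = 3.5; h_6 = 1.5; cx_7 = 9.25; cy_7 = 9; cz_7 = 6.75; r_7 = 2; cx_8 = 8.25; cy_8 = 1.75; cz_8 = 0.25; w_8 = 1.5; d_8 = 3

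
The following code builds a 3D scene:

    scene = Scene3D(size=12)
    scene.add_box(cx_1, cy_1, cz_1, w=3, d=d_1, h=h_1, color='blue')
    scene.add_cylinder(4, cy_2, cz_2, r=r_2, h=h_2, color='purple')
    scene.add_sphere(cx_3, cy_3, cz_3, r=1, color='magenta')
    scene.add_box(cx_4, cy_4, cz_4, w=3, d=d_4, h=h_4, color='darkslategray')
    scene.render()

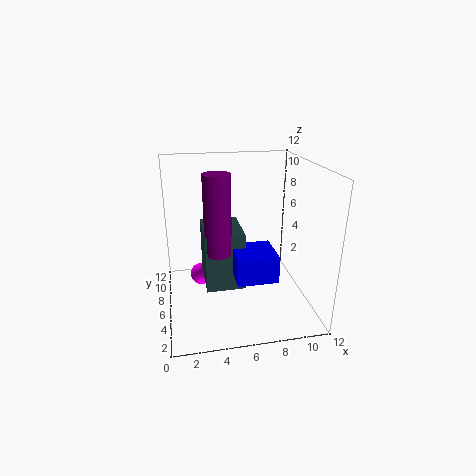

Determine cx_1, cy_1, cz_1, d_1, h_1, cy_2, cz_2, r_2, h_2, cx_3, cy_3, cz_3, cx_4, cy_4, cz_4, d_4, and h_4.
cx_1 = 5
cy_1 = 1
cz_1 = 4.5
d_1 = 3
h_1 = 2
cy_2 = 3.5
cz_2 = 6
r_2 = 1
h_2 = 6
cx_3 = 3
cy_3 = 8.5
cz_3 = 1.5
cx_4 = 3
cy_4 = 3
cz_4 = 3
d_4 = 4
h_4 = 4.5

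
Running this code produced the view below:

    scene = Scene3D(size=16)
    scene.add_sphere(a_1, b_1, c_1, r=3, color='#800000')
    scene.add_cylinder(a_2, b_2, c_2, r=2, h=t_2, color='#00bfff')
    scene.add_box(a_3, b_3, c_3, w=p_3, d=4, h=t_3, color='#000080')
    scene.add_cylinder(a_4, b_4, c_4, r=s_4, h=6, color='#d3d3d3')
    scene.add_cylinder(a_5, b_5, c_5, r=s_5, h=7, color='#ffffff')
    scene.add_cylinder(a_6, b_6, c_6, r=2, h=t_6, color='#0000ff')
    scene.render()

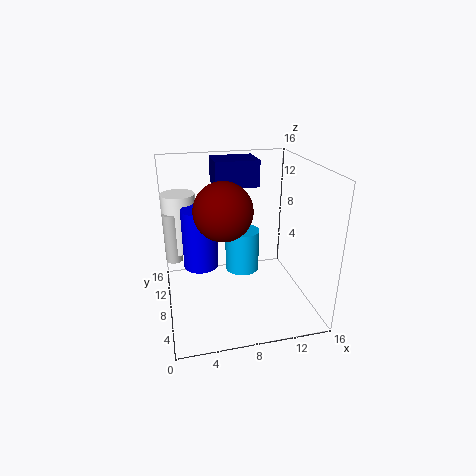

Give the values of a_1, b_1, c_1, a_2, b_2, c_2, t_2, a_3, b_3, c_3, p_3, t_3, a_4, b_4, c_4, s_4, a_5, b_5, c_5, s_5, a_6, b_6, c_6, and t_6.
a_1 = 6; b_1 = 6; c_1 = 12; a_2 = 9; b_2 = 10; c_2 = 3; t_2 = 5; a_3 = 6; b_3 = 10; c_3 = 13; p_3 = 5; t_3 = 3; a_4 = 1; b_4 = 12; c_4 = 4; s_4 = 1; a_5 = 2; b_5 = 13; c_5 = 5; s_5 = 2; a_6 = 4; b_6 = 10; c_6 = 4; t_6 = 7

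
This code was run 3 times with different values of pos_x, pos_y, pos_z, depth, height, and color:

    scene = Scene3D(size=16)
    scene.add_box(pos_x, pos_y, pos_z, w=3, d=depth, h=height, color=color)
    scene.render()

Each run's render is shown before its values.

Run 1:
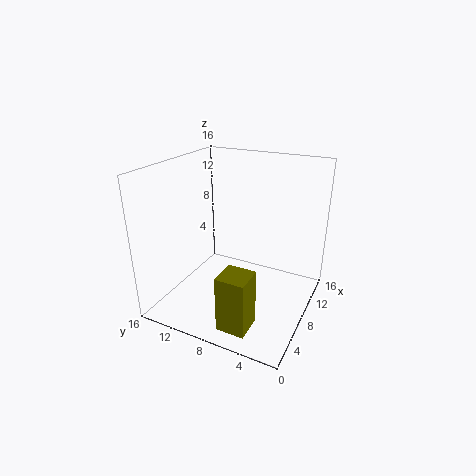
pos_x = 1
pos_y = 4
pos_z = 1
depth = 3
height = 6
color = 'olive'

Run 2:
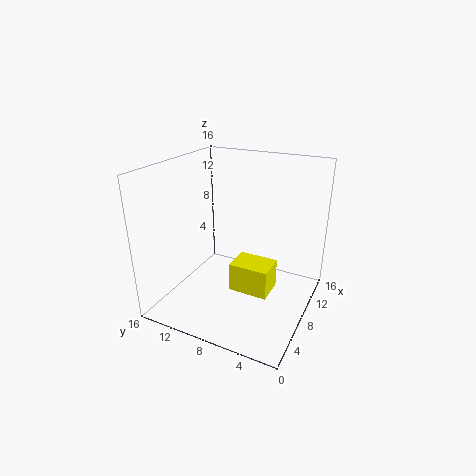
pos_x = 4
pos_y = 3
pos_z = 4
depth = 4
height = 3
color = 'yellow'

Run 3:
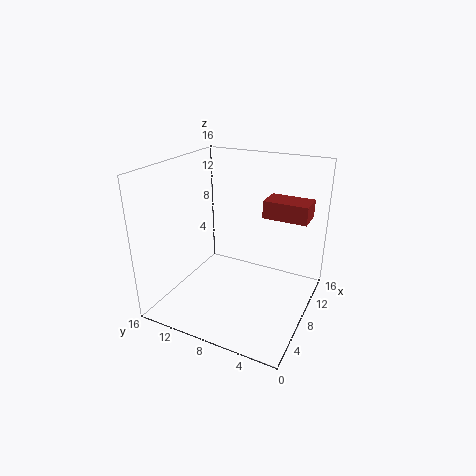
pos_x = 10
pos_y = 1
pos_z = 10
depth = 5
height = 2
color = 'brown'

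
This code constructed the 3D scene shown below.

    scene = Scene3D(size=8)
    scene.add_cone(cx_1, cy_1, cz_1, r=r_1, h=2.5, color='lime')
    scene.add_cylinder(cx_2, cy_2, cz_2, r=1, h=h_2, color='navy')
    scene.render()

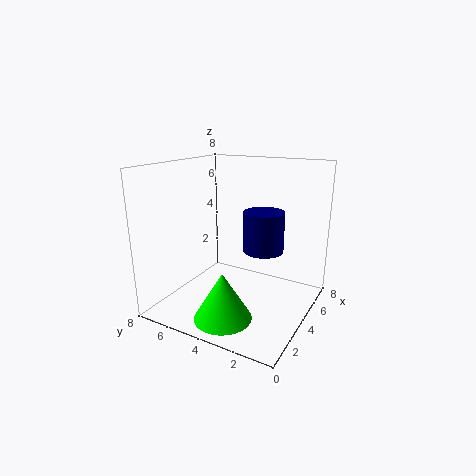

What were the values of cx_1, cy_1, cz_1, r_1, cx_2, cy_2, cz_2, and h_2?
cx_1 = 1.5
cy_1 = 3.5
cz_1 = 0.5
r_1 = 1.5
cx_2 = 3
cy_2 = 2
cz_2 = 4
h_2 = 2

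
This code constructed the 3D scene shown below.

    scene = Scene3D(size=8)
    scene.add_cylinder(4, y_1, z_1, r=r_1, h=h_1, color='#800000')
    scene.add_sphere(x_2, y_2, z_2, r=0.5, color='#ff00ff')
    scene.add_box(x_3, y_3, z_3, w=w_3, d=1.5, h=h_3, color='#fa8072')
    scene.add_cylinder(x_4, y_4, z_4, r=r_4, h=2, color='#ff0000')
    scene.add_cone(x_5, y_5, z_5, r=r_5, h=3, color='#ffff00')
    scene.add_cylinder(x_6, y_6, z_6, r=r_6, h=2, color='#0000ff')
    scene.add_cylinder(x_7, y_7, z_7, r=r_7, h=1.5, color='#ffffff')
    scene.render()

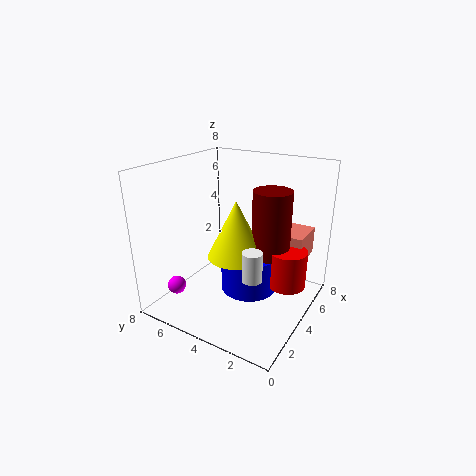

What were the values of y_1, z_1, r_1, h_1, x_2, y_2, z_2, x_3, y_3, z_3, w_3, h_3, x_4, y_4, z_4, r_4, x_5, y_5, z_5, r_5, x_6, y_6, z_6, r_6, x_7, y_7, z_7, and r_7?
y_1 = 2, z_1 = 3.5, r_1 = 1, h_1 = 3.5, x_2 = 1.5, y_2 = 6.5, z_2 = 1.5, x_3 = 4.5, y_3 = 0.5, z_3 = 3, w_3 = 2, h_3 = 1.5, x_4 = 4, y_4 = 1, z_4 = 2, r_4 = 1, x_5 = 3, y_5 = 3.5, z_5 = 3.5, r_5 = 1.5, x_6 = 3.5, y_6 = 3, z_6 = 1.5, r_6 = 1.5, x_7 = 2, y_7 = 2, z_7 = 3, r_7 = 0.5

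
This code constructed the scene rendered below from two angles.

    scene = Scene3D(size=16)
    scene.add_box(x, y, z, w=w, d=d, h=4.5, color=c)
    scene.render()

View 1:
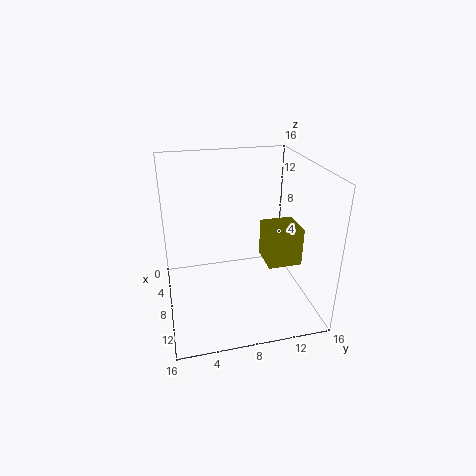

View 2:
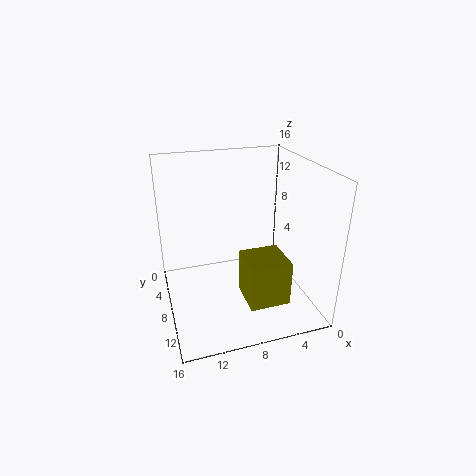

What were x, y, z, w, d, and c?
x = 5; y = 11.5; z = 4; w = 4; d = 4; c = 'olive'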